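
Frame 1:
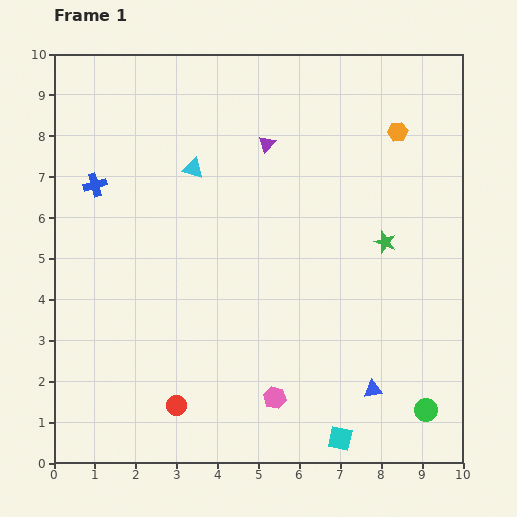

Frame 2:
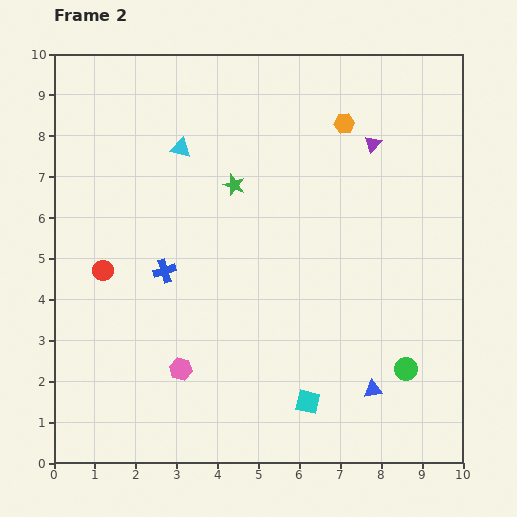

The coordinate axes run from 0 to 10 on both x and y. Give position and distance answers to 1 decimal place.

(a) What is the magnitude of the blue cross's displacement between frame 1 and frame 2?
2.7

The blue cross moved from (1.0, 6.8) to (2.7, 4.7), a distance of √(1.7² + 2.1²) ≈ 2.7.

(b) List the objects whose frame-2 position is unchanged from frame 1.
the blue triangle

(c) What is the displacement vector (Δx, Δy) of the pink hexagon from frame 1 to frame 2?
(-2.3, 0.7)

The pink hexagon was at (5.4, 1.6) in frame 1 and (3.1, 2.3) in frame 2.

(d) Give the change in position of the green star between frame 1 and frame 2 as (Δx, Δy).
(-3.7, 1.4)

The green star was at (8.1, 5.4) in frame 1 and (4.4, 6.8) in frame 2.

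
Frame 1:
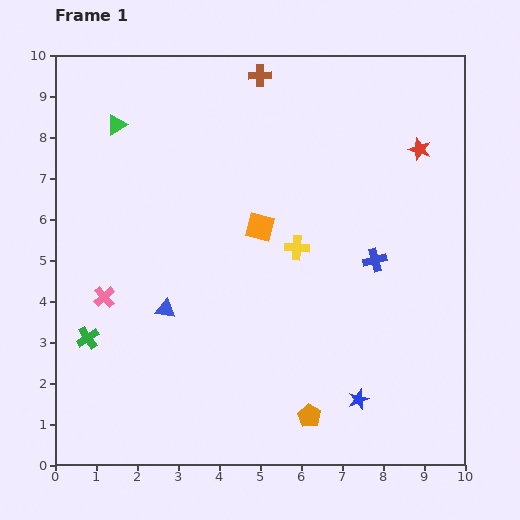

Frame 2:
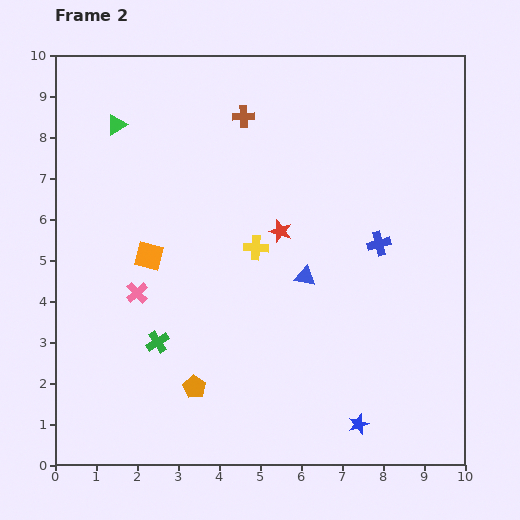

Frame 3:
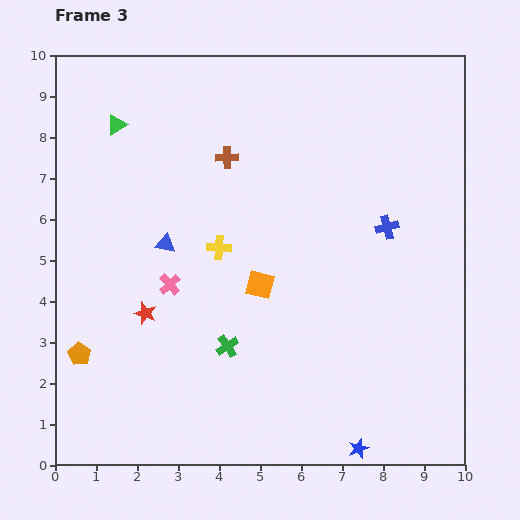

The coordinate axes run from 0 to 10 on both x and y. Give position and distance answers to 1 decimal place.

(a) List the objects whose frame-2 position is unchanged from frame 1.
the green triangle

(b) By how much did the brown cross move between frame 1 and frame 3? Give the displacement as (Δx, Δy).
(-0.8, -2.0)

The brown cross was at (5.0, 9.5) in frame 1 and (4.2, 7.5) in frame 3.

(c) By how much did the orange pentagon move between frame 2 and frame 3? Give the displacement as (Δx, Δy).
(-2.8, 0.8)

The orange pentagon was at (3.4, 1.9) in frame 2 and (0.6, 2.7) in frame 3.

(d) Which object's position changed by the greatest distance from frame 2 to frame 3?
the red star

(moved 3.9; next 3.5)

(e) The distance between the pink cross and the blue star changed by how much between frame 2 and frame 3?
-0.2

Distance in frame 2: 6.3. Distance in frame 3: 6.1.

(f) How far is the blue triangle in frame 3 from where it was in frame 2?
3.5

The blue triangle moved from (6.1, 4.6) to (2.7, 5.4), a distance of √(3.4² + 0.8²) ≈ 3.5.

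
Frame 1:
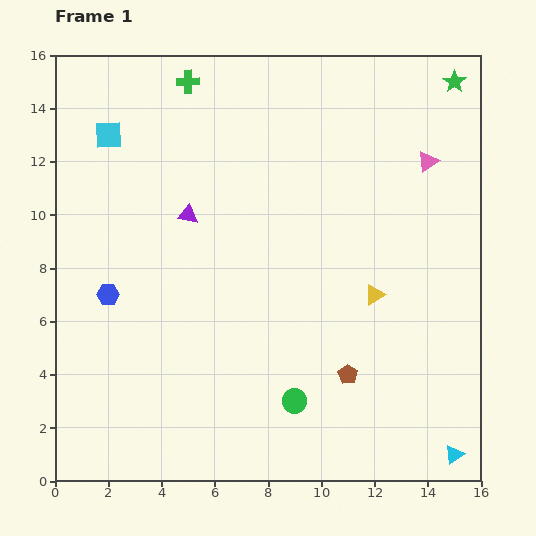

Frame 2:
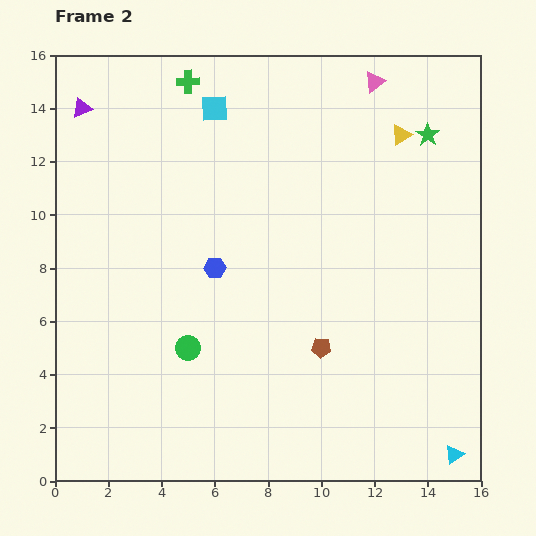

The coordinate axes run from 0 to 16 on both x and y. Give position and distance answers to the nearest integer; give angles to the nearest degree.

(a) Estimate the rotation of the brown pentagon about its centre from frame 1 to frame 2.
28° counter-clockwise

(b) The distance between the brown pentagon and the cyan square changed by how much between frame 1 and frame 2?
-3

Distance in frame 1: 13. Distance in frame 2: 10.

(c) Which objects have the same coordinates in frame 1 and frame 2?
the cyan triangle, the green cross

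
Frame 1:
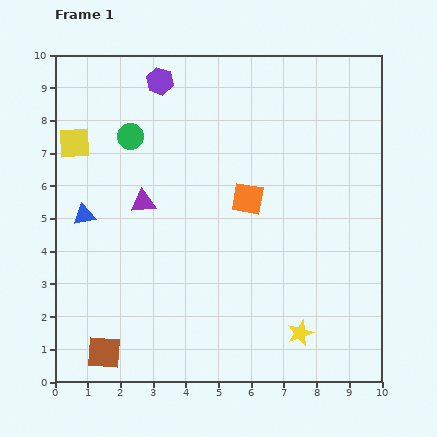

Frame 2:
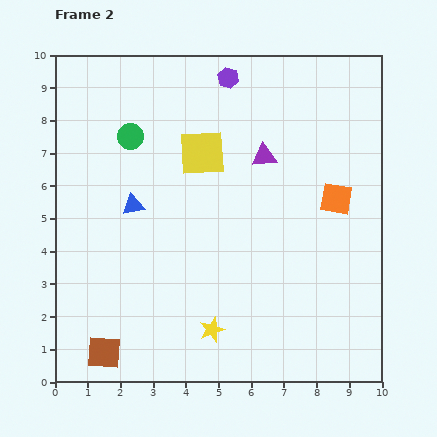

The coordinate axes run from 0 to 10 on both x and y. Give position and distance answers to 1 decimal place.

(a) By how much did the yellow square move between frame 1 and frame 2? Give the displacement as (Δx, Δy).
(3.9, -0.3)

The yellow square was at (0.6, 7.3) in frame 1 and (4.5, 7.0) in frame 2.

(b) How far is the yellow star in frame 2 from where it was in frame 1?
2.7

The yellow star moved from (7.5, 1.5) to (4.8, 1.6), a distance of √(2.7² + 0.1²) ≈ 2.7.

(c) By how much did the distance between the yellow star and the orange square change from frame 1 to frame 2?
+1.1

Distance in frame 1: 4.4. Distance in frame 2: 5.5.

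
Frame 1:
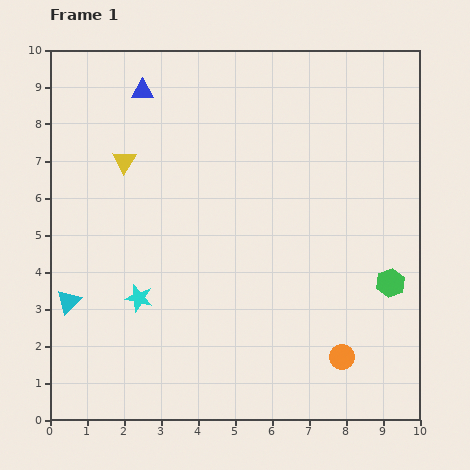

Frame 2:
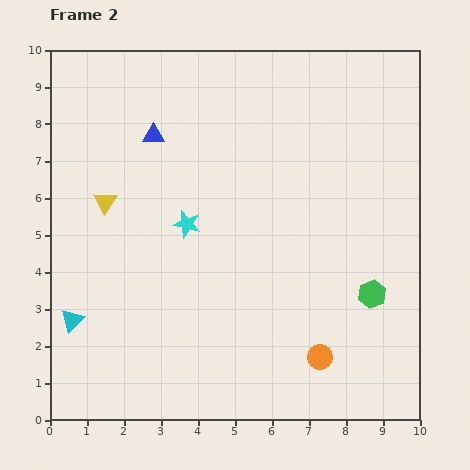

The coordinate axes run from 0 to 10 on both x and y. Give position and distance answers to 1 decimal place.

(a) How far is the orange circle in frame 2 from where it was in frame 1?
0.6

The orange circle moved from (7.9, 1.7) to (7.3, 1.7), a distance of √(0.6² + 0.0²) ≈ 0.6.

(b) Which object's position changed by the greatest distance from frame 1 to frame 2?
the cyan star

(moved 2.4; next 1.2)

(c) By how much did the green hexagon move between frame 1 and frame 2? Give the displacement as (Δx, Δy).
(-0.5, -0.3)

The green hexagon was at (9.2, 3.7) in frame 1 and (8.7, 3.4) in frame 2.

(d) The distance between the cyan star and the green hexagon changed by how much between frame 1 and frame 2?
-1.5

Distance in frame 1: 6.8. Distance in frame 2: 5.3.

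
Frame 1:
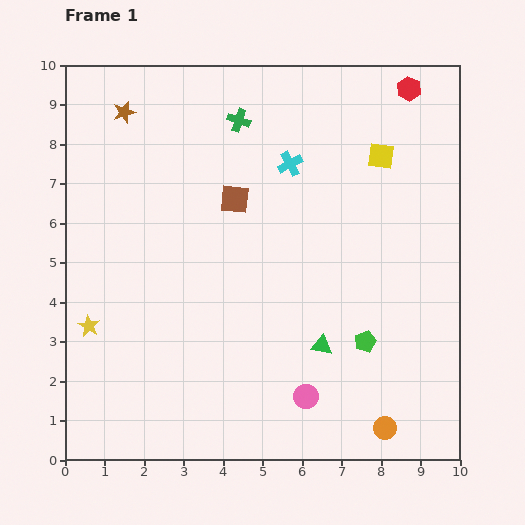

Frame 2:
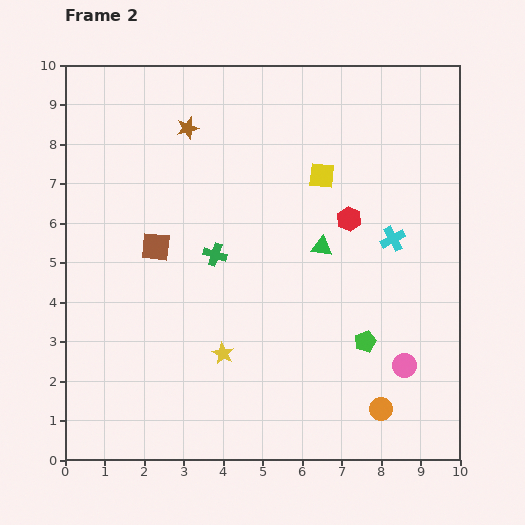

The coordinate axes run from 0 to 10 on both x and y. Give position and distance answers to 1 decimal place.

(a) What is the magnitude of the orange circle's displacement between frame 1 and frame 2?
0.5

The orange circle moved from (8.1, 0.8) to (8.0, 1.3), a distance of √(0.1² + 0.5²) ≈ 0.5.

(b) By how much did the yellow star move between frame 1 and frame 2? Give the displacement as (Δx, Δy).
(3.4, -0.7)

The yellow star was at (0.6, 3.4) in frame 1 and (4.0, 2.7) in frame 2.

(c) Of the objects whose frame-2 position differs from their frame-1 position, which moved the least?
the orange circle

(moved 0.5)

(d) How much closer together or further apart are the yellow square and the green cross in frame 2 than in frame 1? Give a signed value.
-0.3

Distance in frame 1: 3.7. Distance in frame 2: 3.4.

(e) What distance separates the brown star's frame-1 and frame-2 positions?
1.6

The brown star moved from (1.5, 8.8) to (3.1, 8.4), a distance of √(1.6² + 0.4²) ≈ 1.6.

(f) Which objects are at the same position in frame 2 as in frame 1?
the green pentagon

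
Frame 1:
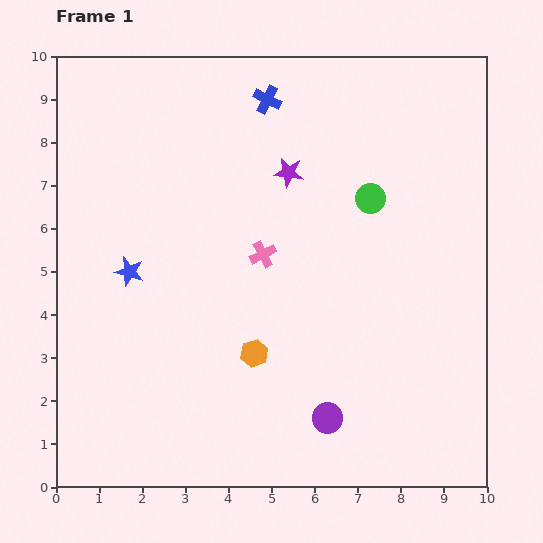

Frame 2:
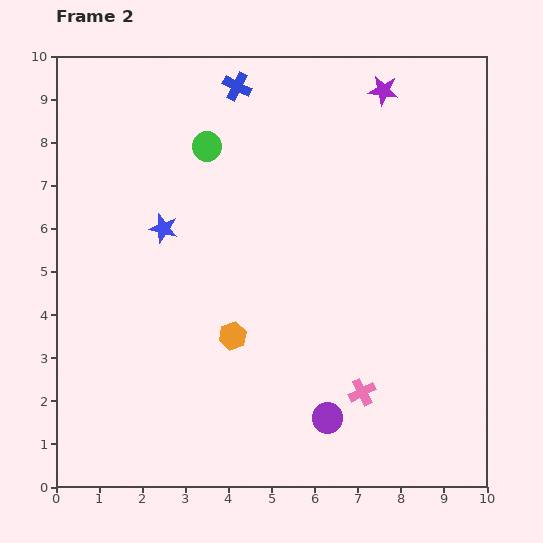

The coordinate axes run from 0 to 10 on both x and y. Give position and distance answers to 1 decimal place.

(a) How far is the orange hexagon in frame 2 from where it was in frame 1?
0.6

The orange hexagon moved from (4.6, 3.1) to (4.1, 3.5), a distance of √(0.5² + 0.4²) ≈ 0.6.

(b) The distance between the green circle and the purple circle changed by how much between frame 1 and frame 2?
+1.7

Distance in frame 1: 5.2. Distance in frame 2: 6.9.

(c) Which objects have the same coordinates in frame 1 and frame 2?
the purple circle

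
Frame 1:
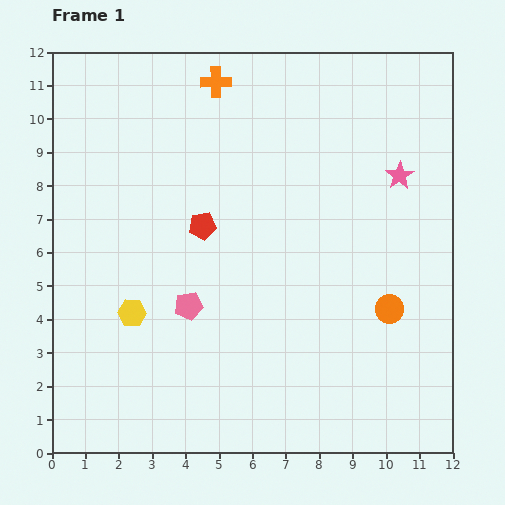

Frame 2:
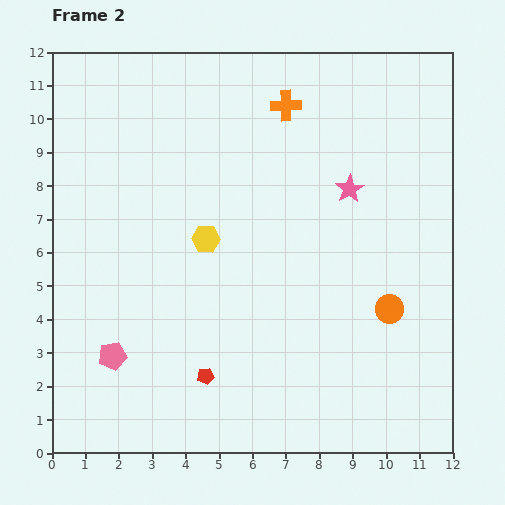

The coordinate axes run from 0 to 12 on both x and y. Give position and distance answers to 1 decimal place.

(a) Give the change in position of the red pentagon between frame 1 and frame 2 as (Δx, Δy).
(0.1, -4.5)

The red pentagon was at (4.5, 6.8) in frame 1 and (4.6, 2.3) in frame 2.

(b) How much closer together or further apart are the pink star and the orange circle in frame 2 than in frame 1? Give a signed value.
-0.2

Distance in frame 1: 4.0. Distance in frame 2: 3.8.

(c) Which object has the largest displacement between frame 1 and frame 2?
the red pentagon

(moved 4.5; next 3.1)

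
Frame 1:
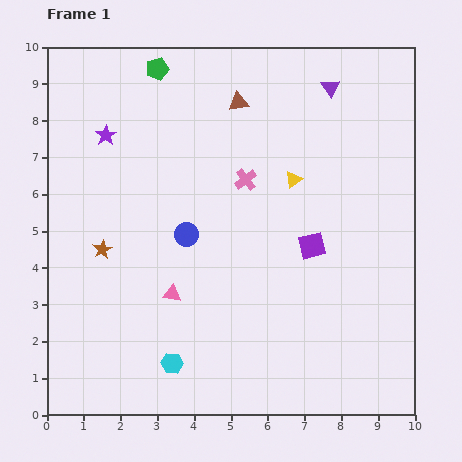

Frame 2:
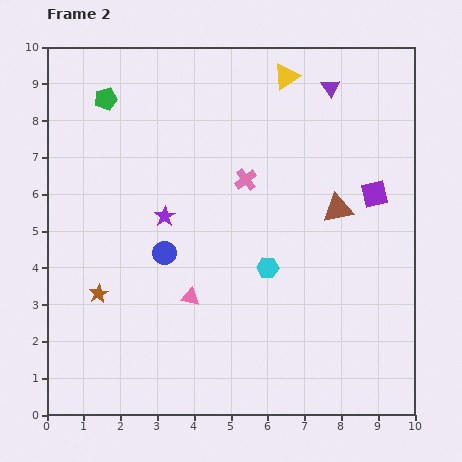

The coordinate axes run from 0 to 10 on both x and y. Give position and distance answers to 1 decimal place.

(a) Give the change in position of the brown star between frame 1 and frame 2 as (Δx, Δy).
(-0.1, -1.2)

The brown star was at (1.5, 4.5) in frame 1 and (1.4, 3.3) in frame 2.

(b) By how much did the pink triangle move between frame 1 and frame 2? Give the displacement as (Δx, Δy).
(0.5, -0.1)

The pink triangle was at (3.4, 3.3) in frame 1 and (3.9, 3.2) in frame 2.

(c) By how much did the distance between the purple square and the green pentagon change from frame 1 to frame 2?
+1.3

Distance in frame 1: 6.4. Distance in frame 2: 7.7.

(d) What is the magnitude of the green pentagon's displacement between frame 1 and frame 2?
1.6

The green pentagon moved from (3.0, 9.4) to (1.6, 8.6), a distance of √(1.4² + 0.8²) ≈ 1.6.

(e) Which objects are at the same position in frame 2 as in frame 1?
the purple triangle, the pink cross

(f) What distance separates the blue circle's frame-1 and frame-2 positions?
0.8

The blue circle moved from (3.8, 4.9) to (3.2, 4.4), a distance of √(0.6² + 0.5²) ≈ 0.8.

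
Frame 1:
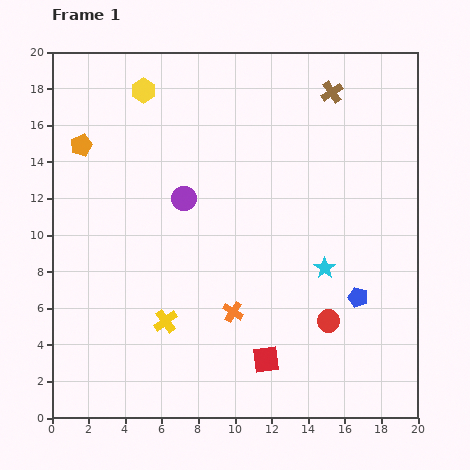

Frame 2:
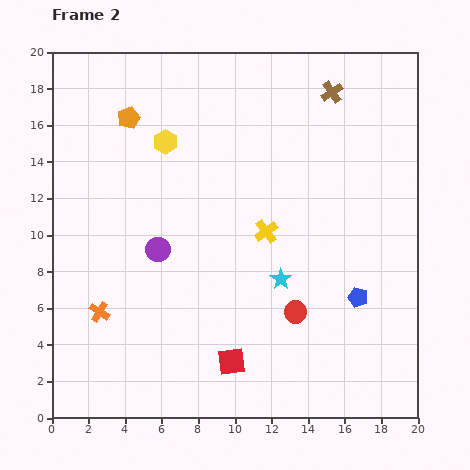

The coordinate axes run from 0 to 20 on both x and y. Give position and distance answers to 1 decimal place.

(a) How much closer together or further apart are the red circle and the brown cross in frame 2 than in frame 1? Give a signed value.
-0.3

Distance in frame 1: 12.5. Distance in frame 2: 12.2.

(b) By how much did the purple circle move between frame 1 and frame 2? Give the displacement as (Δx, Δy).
(-1.4, -2.8)

The purple circle was at (7.2, 12.0) in frame 1 and (5.8, 9.2) in frame 2.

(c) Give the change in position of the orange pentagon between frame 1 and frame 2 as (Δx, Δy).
(2.6, 1.5)

The orange pentagon was at (1.6, 14.9) in frame 1 and (4.2, 16.4) in frame 2.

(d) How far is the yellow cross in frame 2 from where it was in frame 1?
7.4

The yellow cross moved from (6.2, 5.3) to (11.7, 10.2), a distance of √(5.5² + 4.9²) ≈ 7.4.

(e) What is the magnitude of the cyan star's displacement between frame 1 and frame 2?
2.5

The cyan star moved from (14.9, 8.2) to (12.5, 7.6), a distance of √(2.4² + 0.6²) ≈ 2.5.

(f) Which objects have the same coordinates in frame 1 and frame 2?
the brown cross, the blue pentagon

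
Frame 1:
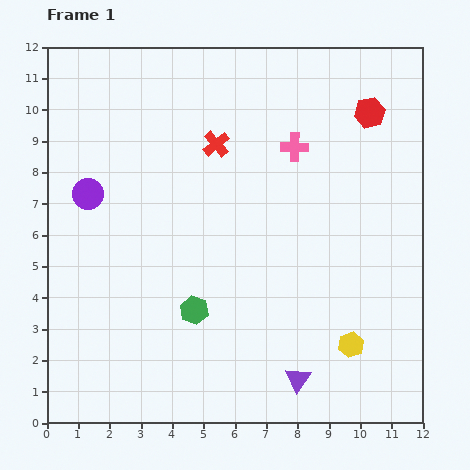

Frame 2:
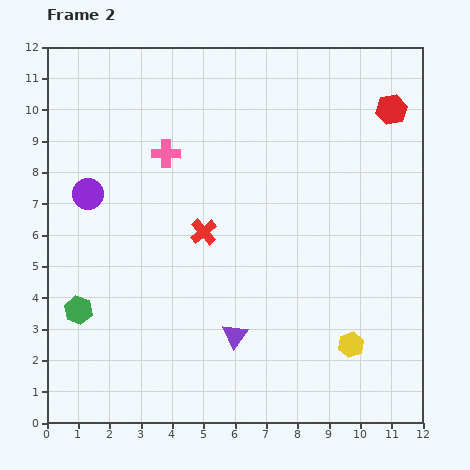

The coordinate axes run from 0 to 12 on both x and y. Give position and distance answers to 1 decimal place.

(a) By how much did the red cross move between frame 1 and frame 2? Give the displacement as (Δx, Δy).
(-0.4, -2.8)

The red cross was at (5.4, 8.9) in frame 1 and (5.0, 6.1) in frame 2.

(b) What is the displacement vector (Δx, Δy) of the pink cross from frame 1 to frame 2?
(-4.1, -0.2)

The pink cross was at (7.9, 8.8) in frame 1 and (3.8, 8.6) in frame 2.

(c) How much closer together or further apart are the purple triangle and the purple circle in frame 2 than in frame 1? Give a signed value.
-2.4

Distance in frame 1: 8.9. Distance in frame 2: 6.5.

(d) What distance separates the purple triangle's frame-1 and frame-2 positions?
2.4

The purple triangle moved from (8.0, 1.4) to (6.0, 2.8), a distance of √(2.0² + 1.4²) ≈ 2.4.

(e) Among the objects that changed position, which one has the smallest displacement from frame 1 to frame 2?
the red hexagon

(moved 0.7)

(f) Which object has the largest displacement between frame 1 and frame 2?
the pink cross

(moved 4.1; next 3.7)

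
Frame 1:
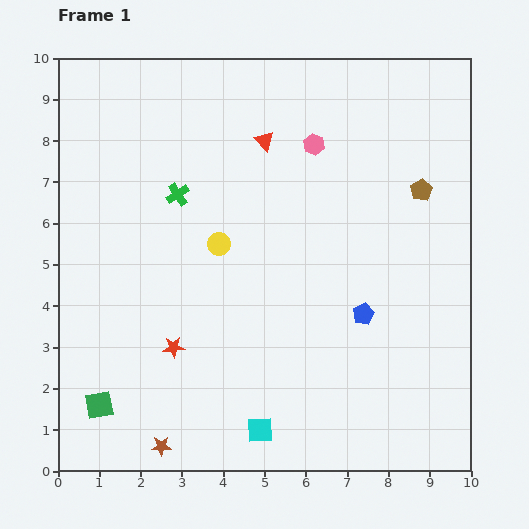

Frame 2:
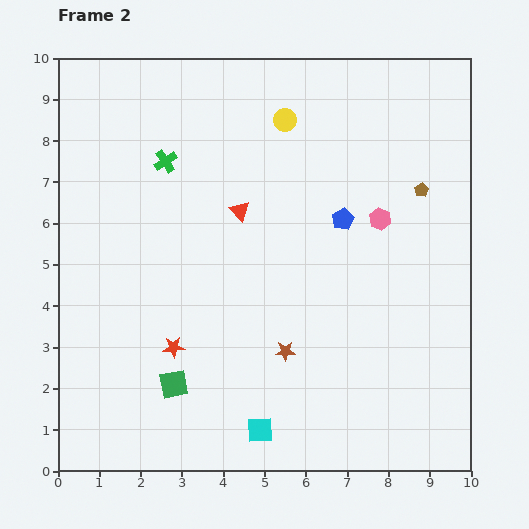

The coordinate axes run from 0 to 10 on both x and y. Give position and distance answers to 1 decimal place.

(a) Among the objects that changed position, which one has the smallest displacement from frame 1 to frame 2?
the green cross

(moved 0.9)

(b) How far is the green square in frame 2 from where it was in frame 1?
1.9

The green square moved from (1.0, 1.6) to (2.8, 2.1), a distance of √(1.8² + 0.5²) ≈ 1.9.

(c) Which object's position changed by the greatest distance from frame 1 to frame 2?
the brown star

(moved 3.8; next 3.4)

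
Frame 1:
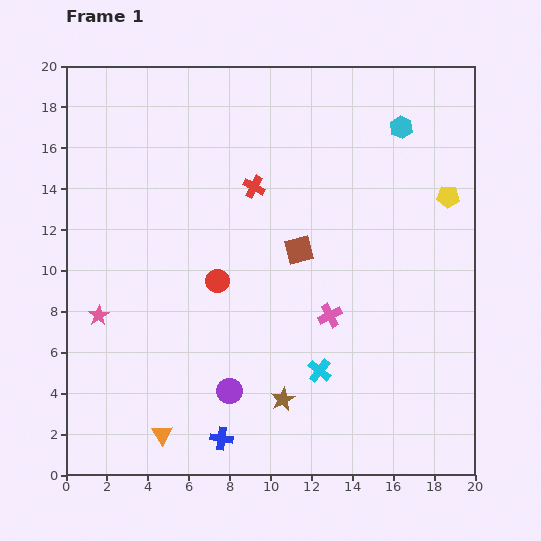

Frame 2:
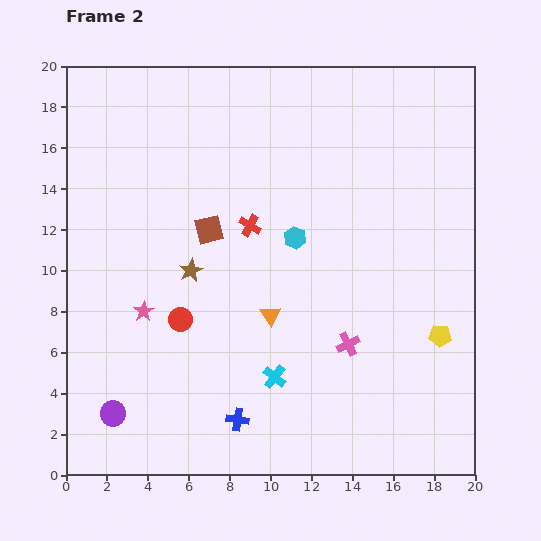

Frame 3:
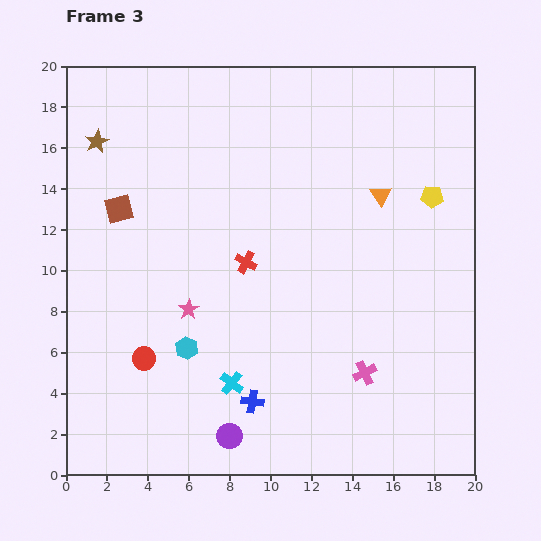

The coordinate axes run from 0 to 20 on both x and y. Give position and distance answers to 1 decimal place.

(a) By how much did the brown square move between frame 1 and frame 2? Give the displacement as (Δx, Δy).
(-4.4, 1.0)

The brown square was at (11.4, 11.0) in frame 1 and (7.0, 12.0) in frame 2.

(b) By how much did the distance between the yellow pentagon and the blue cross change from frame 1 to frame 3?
-2.9

Distance in frame 1: 16.2. Distance in frame 3: 13.3.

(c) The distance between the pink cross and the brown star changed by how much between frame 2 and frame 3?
+8.8

Distance in frame 2: 8.5. Distance in frame 3: 17.3.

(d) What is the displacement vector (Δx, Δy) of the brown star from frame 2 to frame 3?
(-4.6, 6.3)

The brown star was at (6.1, 10.0) in frame 2 and (1.5, 16.3) in frame 3.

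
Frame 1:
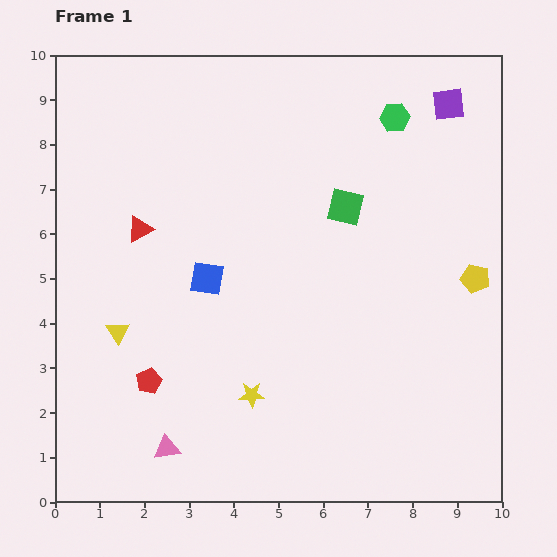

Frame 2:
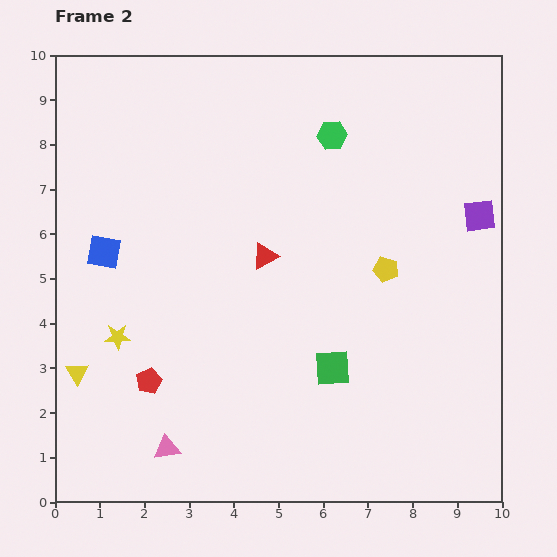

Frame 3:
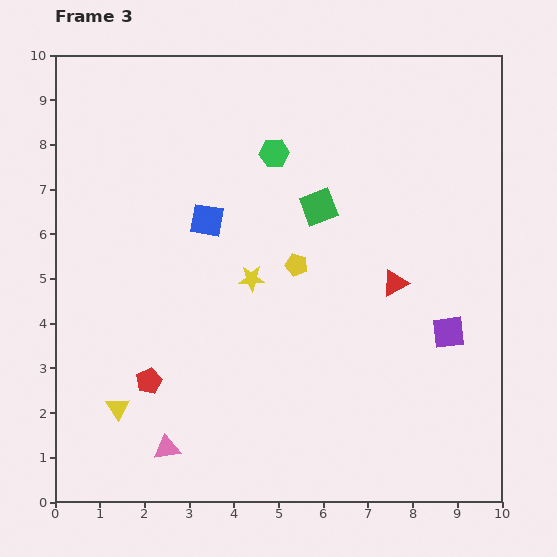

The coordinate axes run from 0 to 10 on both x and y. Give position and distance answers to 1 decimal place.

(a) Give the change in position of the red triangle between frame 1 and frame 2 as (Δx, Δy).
(2.8, -0.6)

The red triangle was at (1.9, 6.1) in frame 1 and (4.7, 5.5) in frame 2.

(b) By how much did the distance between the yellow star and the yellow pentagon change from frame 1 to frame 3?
-4.6

Distance in frame 1: 5.6. Distance in frame 3: 1.0.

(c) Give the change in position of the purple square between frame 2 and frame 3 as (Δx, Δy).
(-0.7, -2.6)

The purple square was at (9.5, 6.4) in frame 2 and (8.8, 3.8) in frame 3.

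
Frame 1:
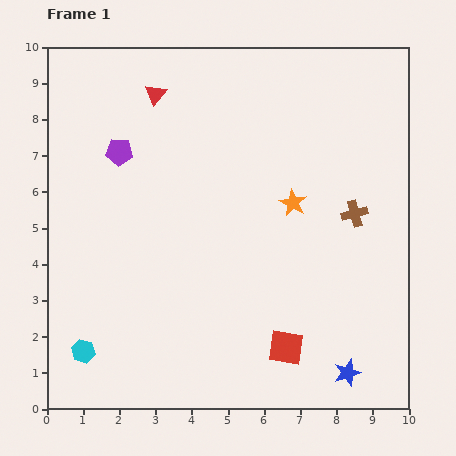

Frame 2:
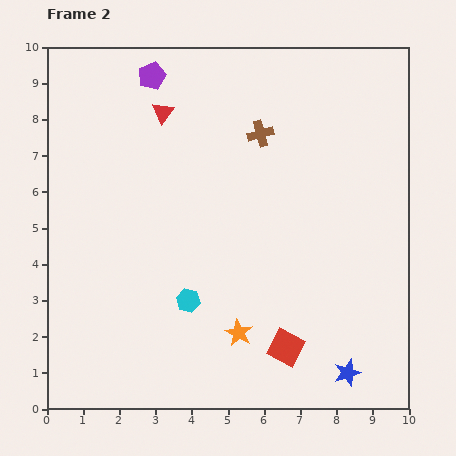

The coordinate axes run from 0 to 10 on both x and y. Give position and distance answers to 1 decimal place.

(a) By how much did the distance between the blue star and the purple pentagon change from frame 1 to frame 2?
+1.0

Distance in frame 1: 8.8. Distance in frame 2: 9.8.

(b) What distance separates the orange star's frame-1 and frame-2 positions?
3.9

The orange star moved from (6.8, 5.7) to (5.3, 2.1), a distance of √(1.5² + 3.6²) ≈ 3.9.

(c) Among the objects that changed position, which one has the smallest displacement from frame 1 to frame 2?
the red triangle

(moved 0.5)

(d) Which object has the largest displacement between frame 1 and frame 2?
the orange star

(moved 3.9; next 3.4)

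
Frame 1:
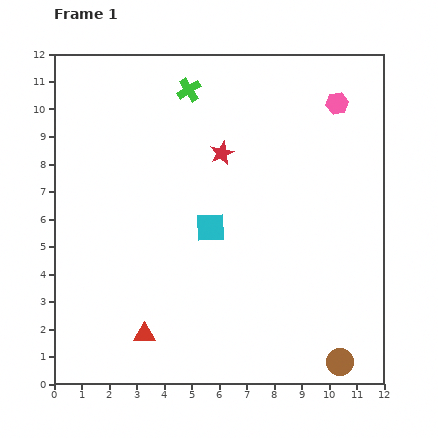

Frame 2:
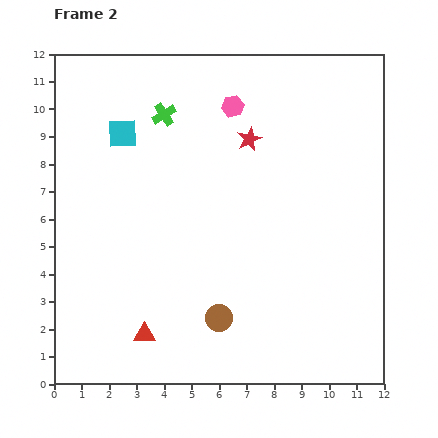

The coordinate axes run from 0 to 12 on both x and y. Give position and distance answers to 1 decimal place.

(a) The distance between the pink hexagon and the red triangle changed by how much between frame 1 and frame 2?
-2.0

Distance in frame 1: 10.9. Distance in frame 2: 8.9.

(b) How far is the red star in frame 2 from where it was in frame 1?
1.1

The red star moved from (6.1, 8.4) to (7.1, 8.9), a distance of √(1.0² + 0.5²) ≈ 1.1.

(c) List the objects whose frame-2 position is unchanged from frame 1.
the red triangle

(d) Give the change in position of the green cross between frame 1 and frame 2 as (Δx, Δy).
(-0.9, -0.9)

The green cross was at (4.9, 10.7) in frame 1 and (4.0, 9.8) in frame 2.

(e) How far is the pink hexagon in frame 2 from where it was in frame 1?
3.8

The pink hexagon moved from (10.3, 10.2) to (6.5, 10.1), a distance of √(3.8² + 0.1²) ≈ 3.8.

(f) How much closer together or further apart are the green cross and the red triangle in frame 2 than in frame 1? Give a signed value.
-1.0

Distance in frame 1: 9.0. Distance in frame 2: 8.0.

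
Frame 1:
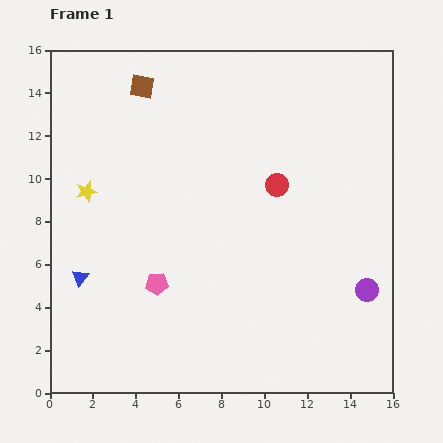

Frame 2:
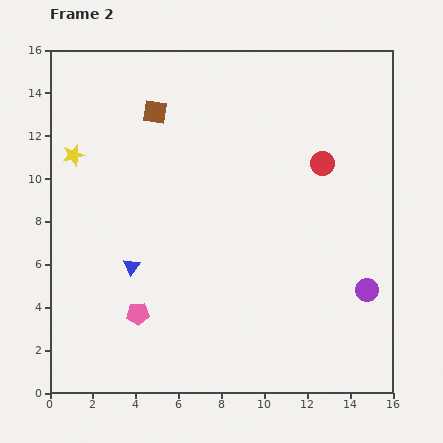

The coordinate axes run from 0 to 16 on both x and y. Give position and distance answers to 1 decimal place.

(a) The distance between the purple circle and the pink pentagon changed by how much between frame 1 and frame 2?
+1.0

Distance in frame 1: 9.8. Distance in frame 2: 10.8.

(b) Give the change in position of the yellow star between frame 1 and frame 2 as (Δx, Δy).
(-0.6, 1.7)

The yellow star was at (1.7, 9.4) in frame 1 and (1.1, 11.1) in frame 2.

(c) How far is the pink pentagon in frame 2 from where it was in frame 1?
1.7

The pink pentagon moved from (5.0, 5.1) to (4.1, 3.7), a distance of √(0.9² + 1.4²) ≈ 1.7.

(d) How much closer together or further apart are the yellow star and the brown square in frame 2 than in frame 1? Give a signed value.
-1.2

Distance in frame 1: 5.5. Distance in frame 2: 4.3.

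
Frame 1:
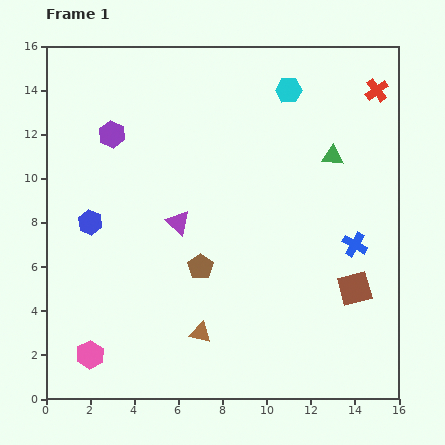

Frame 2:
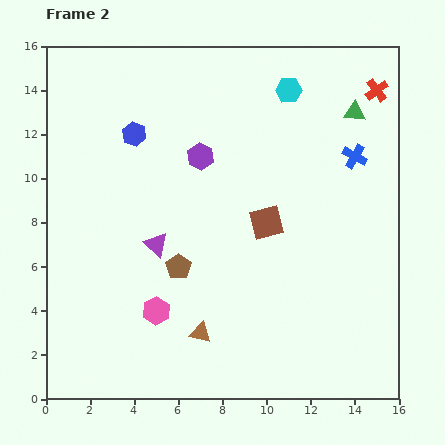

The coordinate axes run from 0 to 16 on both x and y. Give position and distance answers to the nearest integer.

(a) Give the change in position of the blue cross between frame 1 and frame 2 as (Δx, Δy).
(0, 4)

The blue cross was at (14, 7) in frame 1 and (14, 11) in frame 2.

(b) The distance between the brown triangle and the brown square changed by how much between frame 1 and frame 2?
-1

Distance in frame 1: 7. Distance in frame 2: 6.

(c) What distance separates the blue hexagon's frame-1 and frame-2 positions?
4

The blue hexagon moved from (2, 8) to (4, 12), a distance of √(2² + 4²) ≈ 4.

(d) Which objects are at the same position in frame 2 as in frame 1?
the red cross, the cyan hexagon, the brown triangle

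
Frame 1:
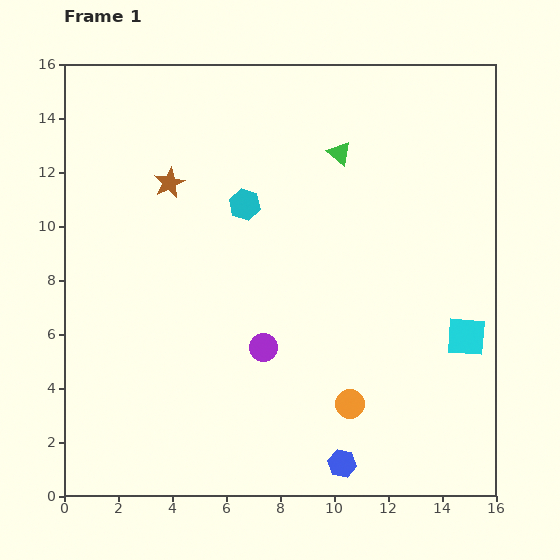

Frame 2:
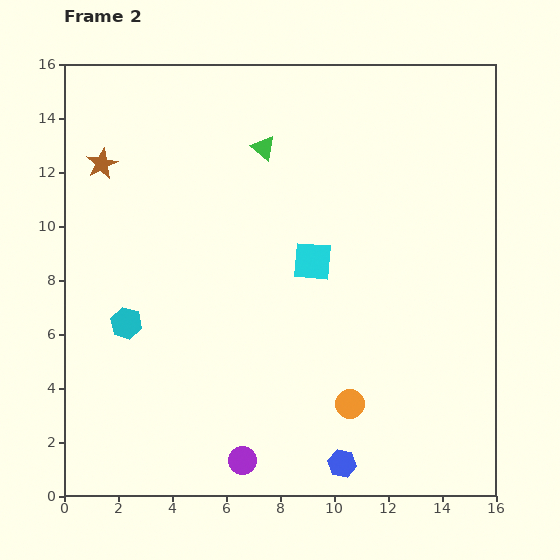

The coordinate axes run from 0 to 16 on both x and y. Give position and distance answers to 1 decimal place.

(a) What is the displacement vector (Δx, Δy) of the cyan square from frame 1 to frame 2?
(-5.7, 2.8)

The cyan square was at (14.9, 5.9) in frame 1 and (9.2, 8.7) in frame 2.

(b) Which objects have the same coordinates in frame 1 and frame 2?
the orange circle, the blue hexagon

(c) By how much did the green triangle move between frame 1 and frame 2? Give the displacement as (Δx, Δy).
(-2.8, 0.2)

The green triangle was at (10.2, 12.7) in frame 1 and (7.4, 12.9) in frame 2.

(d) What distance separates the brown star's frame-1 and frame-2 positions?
2.6

The brown star moved from (3.9, 11.6) to (1.4, 12.3), a distance of √(2.5² + 0.7²) ≈ 2.6.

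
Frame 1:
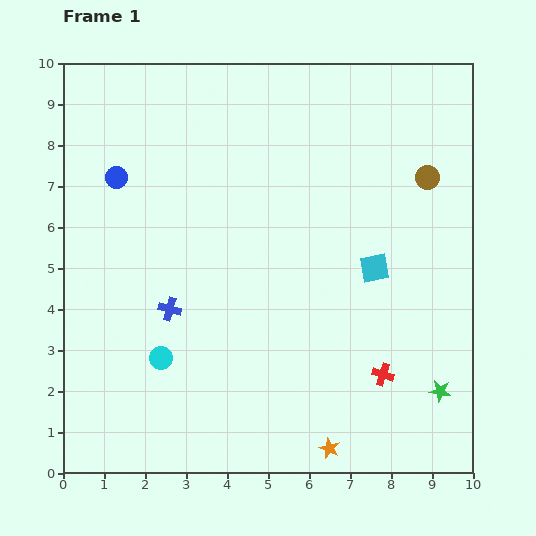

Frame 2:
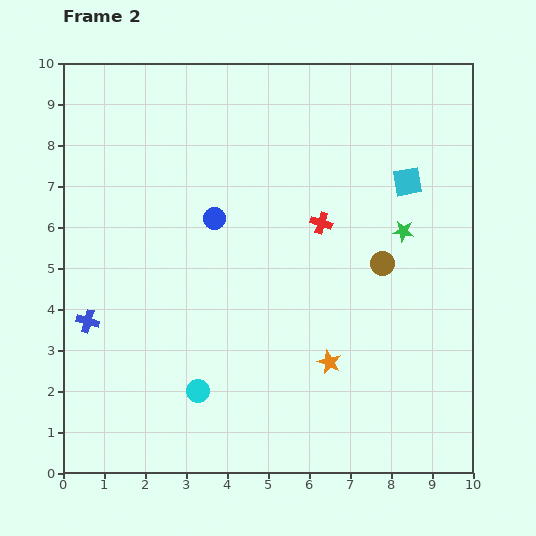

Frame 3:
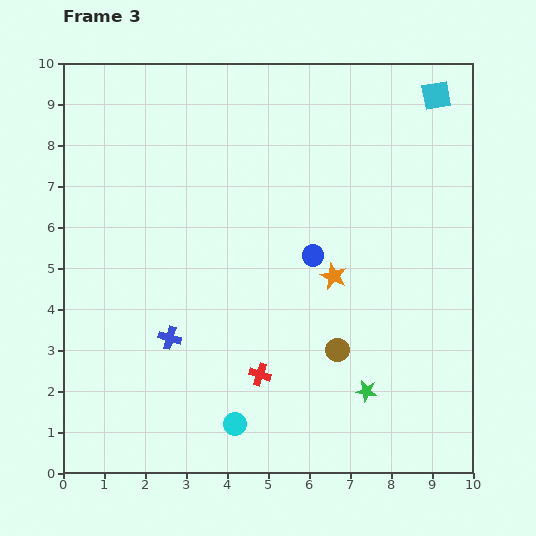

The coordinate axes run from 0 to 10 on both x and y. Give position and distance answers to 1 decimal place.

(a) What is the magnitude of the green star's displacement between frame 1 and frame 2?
4.0

The green star moved from (9.2, 2.0) to (8.3, 5.9), a distance of √(0.9² + 3.9²) ≈ 4.0.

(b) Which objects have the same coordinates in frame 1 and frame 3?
none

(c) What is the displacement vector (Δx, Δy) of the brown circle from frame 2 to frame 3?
(-1.1, -2.1)

The brown circle was at (7.8, 5.1) in frame 2 and (6.7, 3.0) in frame 3.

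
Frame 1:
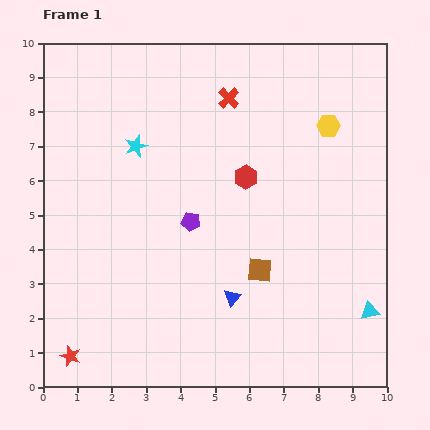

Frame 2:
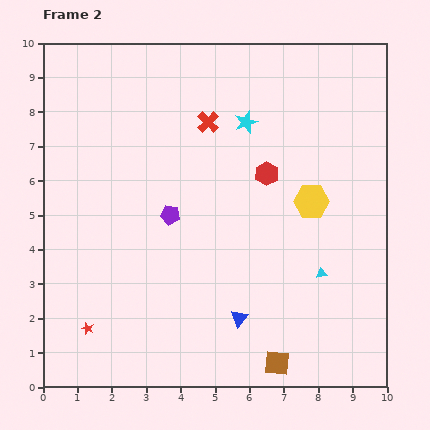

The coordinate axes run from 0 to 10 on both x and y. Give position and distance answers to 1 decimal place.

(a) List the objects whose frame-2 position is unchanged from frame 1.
none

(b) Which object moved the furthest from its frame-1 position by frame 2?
the cyan star

(moved 3.3; next 2.7)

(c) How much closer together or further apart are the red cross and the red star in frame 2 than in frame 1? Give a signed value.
-1.9

Distance in frame 1: 8.8. Distance in frame 2: 6.9.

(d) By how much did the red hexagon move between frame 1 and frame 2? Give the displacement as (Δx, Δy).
(0.6, 0.1)

The red hexagon was at (5.9, 6.1) in frame 1 and (6.5, 6.2) in frame 2.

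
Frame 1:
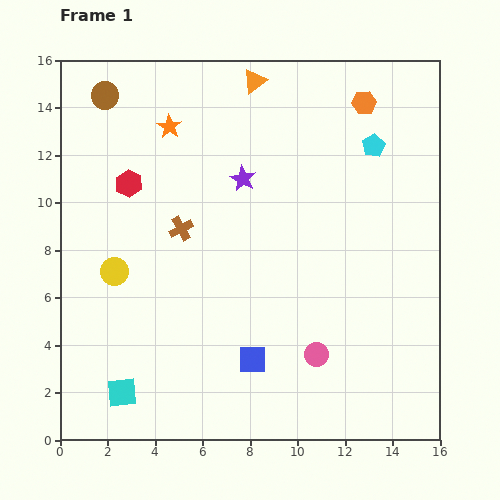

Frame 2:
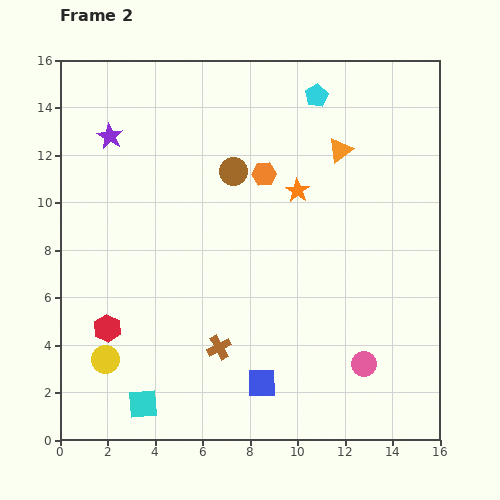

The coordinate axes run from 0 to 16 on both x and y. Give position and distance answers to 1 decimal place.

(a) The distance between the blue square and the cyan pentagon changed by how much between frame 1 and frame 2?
+2.0

Distance in frame 1: 10.3. Distance in frame 2: 12.3.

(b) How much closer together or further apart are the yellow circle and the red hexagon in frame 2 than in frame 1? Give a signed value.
-2.4

Distance in frame 1: 3.7. Distance in frame 2: 1.3.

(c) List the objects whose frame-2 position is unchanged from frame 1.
none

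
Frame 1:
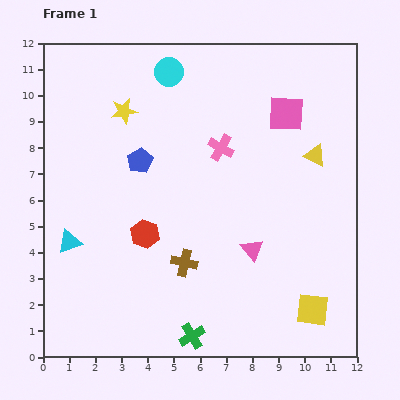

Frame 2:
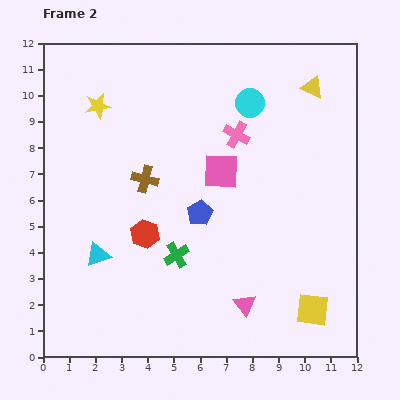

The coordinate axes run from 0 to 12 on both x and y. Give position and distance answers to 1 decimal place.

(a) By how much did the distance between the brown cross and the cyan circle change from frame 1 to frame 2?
-2.4

Distance in frame 1: 7.3. Distance in frame 2: 4.9.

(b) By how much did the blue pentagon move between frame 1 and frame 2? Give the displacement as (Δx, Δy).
(2.3, -2.0)

The blue pentagon was at (3.7, 7.5) in frame 1 and (6.0, 5.5) in frame 2.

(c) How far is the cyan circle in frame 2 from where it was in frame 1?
3.3

The cyan circle moved from (4.8, 10.9) to (7.9, 9.7), a distance of √(3.1² + 1.2²) ≈ 3.3.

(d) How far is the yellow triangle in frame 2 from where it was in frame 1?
2.6

The yellow triangle moved from (10.4, 7.7) to (10.3, 10.3), a distance of √(0.1² + 2.6²) ≈ 2.6.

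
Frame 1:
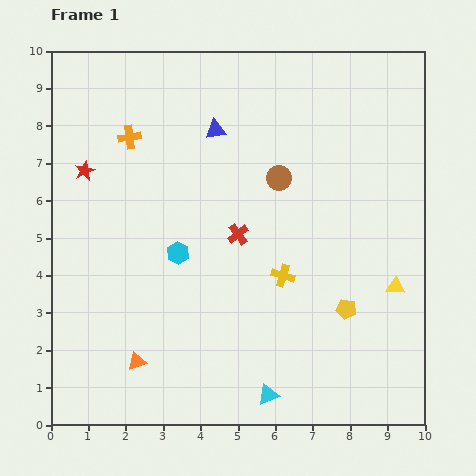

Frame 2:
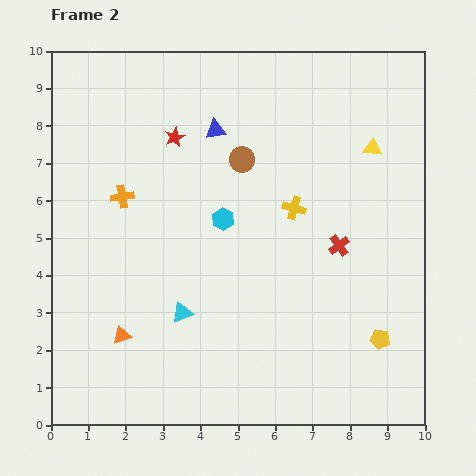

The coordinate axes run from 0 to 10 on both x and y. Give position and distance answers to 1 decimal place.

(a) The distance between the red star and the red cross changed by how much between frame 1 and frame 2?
+0.9

Distance in frame 1: 4.4. Distance in frame 2: 5.3.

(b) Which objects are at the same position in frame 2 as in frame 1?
the blue triangle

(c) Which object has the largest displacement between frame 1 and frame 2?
the yellow triangle

(moved 3.7; next 3.2)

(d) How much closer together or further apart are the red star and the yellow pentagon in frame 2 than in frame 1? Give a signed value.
-0.2

Distance in frame 1: 7.9. Distance in frame 2: 7.7.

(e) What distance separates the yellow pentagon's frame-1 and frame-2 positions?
1.2

The yellow pentagon moved from (7.9, 3.1) to (8.8, 2.3), a distance of √(0.9² + 0.8²) ≈ 1.2.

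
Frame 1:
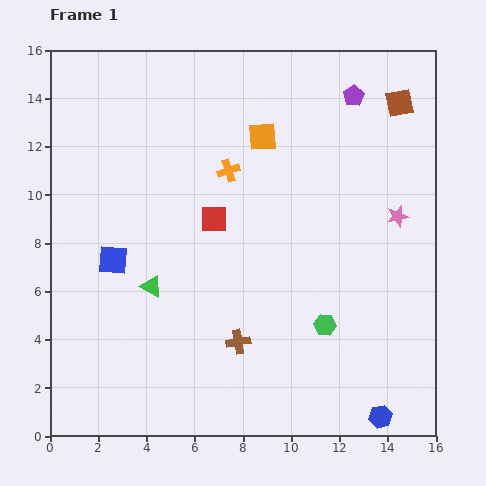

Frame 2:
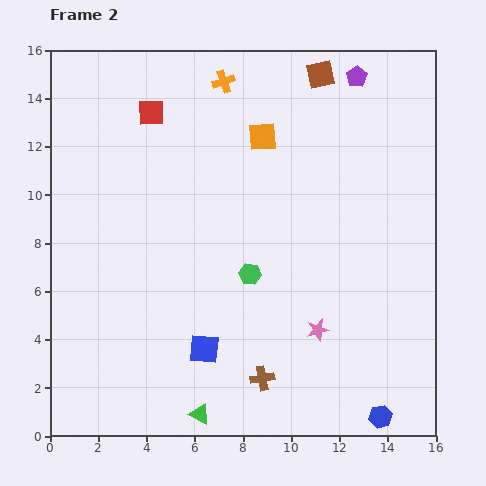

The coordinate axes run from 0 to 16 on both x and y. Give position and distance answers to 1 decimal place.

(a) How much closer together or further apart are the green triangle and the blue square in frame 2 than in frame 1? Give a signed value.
+0.8

Distance in frame 1: 1.9. Distance in frame 2: 2.7.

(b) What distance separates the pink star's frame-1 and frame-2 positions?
5.7

The pink star moved from (14.4, 9.1) to (11.1, 4.4), a distance of √(3.3² + 4.7²) ≈ 5.7.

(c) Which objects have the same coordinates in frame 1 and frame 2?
the orange square, the blue hexagon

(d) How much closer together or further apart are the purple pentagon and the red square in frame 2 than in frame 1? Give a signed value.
+0.9

Distance in frame 1: 7.7. Distance in frame 2: 8.6.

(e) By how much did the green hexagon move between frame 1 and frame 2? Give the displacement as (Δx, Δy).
(-3.1, 2.1)

The green hexagon was at (11.4, 4.6) in frame 1 and (8.3, 6.7) in frame 2.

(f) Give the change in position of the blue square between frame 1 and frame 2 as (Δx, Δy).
(3.8, -3.7)

The blue square was at (2.6, 7.3) in frame 1 and (6.4, 3.6) in frame 2.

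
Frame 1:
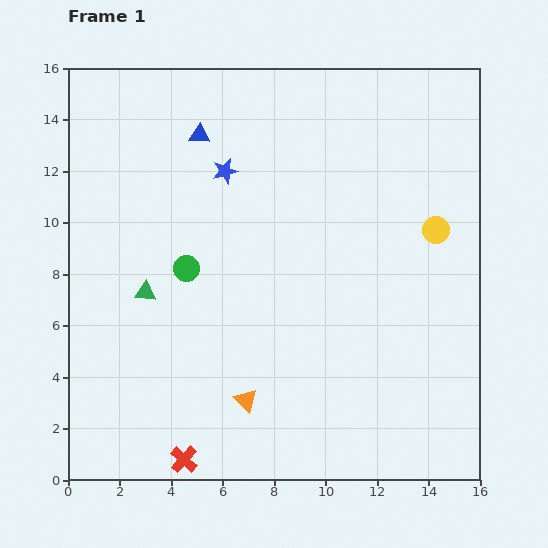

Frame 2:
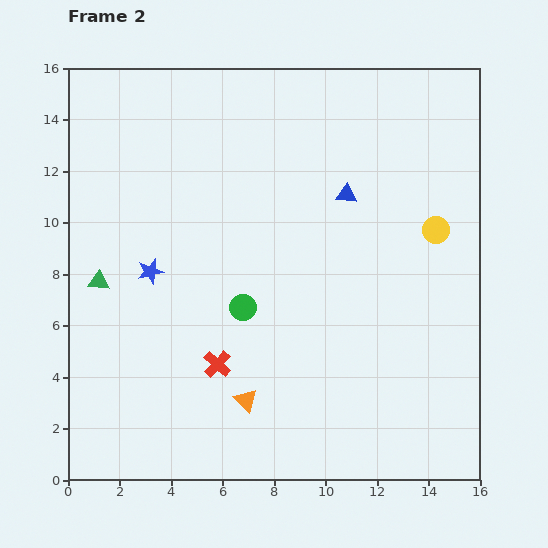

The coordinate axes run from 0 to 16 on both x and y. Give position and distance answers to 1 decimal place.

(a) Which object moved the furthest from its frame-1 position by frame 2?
the blue triangle

(moved 6.1; next 4.9)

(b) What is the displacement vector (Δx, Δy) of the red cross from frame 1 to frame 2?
(1.3, 3.7)

The red cross was at (4.5, 0.8) in frame 1 and (5.8, 4.5) in frame 2.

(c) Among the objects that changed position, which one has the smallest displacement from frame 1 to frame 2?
the green triangle

(moved 1.8)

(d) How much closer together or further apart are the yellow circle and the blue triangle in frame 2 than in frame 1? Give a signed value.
-6.1

Distance in frame 1: 9.9. Distance in frame 2: 3.8.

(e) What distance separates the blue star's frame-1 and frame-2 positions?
4.9

The blue star moved from (6.1, 12.0) to (3.2, 8.1), a distance of √(2.9² + 3.9²) ≈ 4.9.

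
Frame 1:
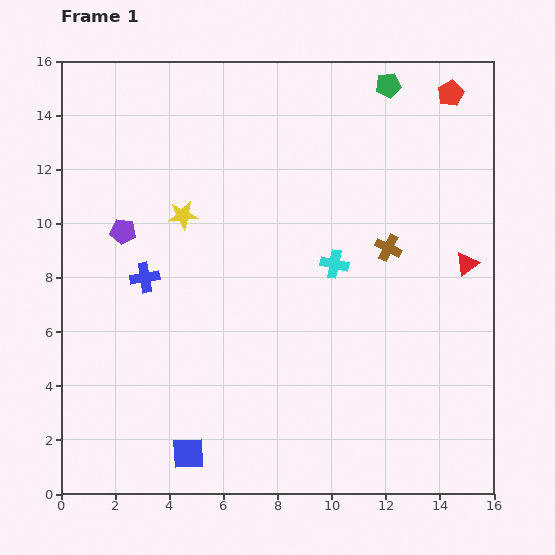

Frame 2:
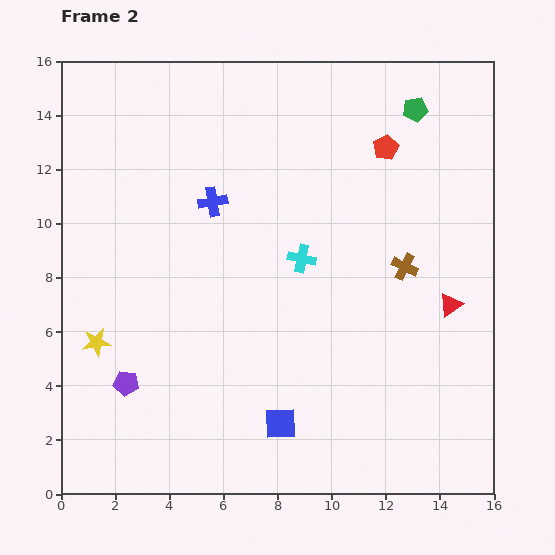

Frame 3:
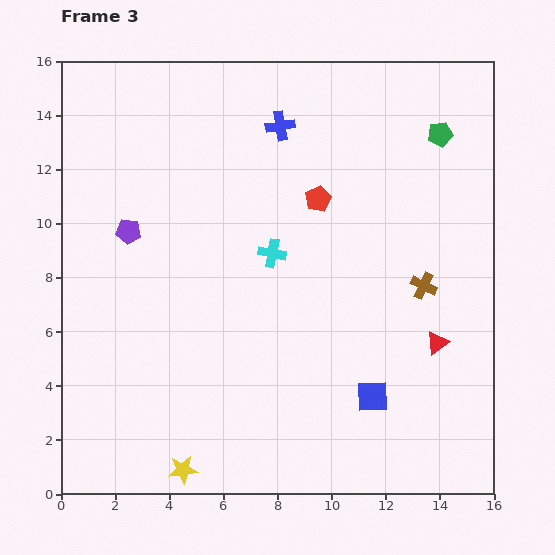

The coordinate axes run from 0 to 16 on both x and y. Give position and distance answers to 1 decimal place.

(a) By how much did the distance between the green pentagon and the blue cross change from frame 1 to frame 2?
-3.3

Distance in frame 1: 11.5. Distance in frame 2: 8.2.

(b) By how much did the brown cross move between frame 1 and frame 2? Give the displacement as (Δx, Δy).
(0.6, -0.7)

The brown cross was at (12.1, 9.1) in frame 1 and (12.7, 8.4) in frame 2.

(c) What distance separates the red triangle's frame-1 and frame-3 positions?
3.1

The red triangle moved from (15.0, 8.5) to (13.9, 5.6), a distance of √(1.1² + 2.9²) ≈ 3.1.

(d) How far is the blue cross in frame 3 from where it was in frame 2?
3.8

The blue cross moved from (5.6, 10.8) to (8.1, 13.6), a distance of √(2.5² + 2.8²) ≈ 3.8.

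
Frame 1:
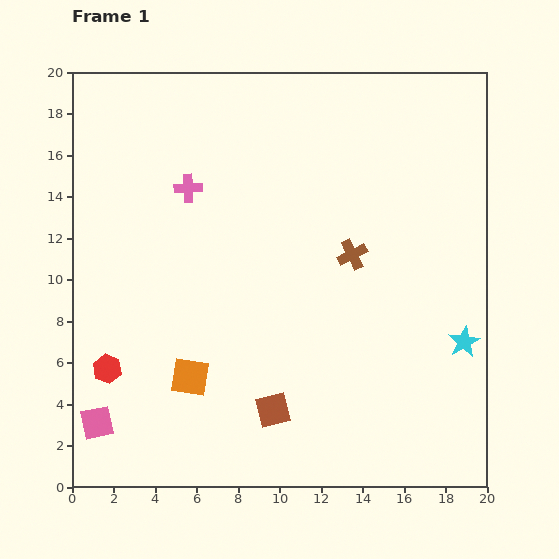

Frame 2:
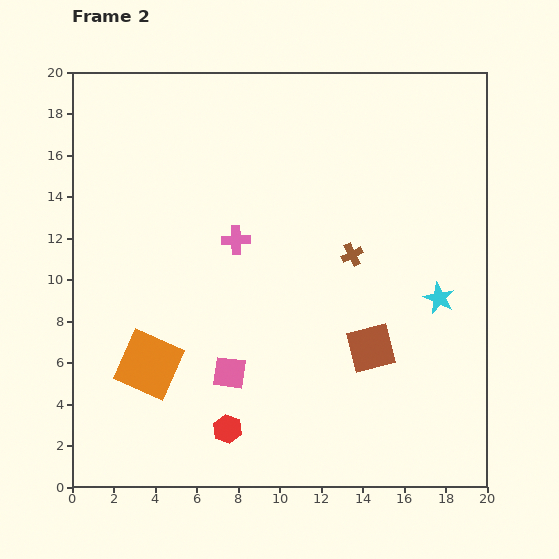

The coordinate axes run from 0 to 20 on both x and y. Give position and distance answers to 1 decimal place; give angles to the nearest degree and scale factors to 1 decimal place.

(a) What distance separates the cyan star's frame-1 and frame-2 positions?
2.4

The cyan star moved from (18.9, 7.0) to (17.7, 9.1), a distance of √(1.2² + 2.1²) ≈ 2.4.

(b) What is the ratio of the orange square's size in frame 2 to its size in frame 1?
1.7×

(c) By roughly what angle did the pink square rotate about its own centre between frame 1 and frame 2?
20° clockwise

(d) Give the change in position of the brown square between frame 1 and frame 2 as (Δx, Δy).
(4.7, 3.0)

The brown square was at (9.7, 3.7) in frame 1 and (14.4, 6.7) in frame 2.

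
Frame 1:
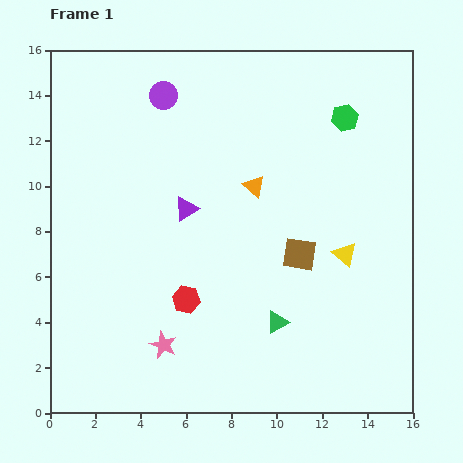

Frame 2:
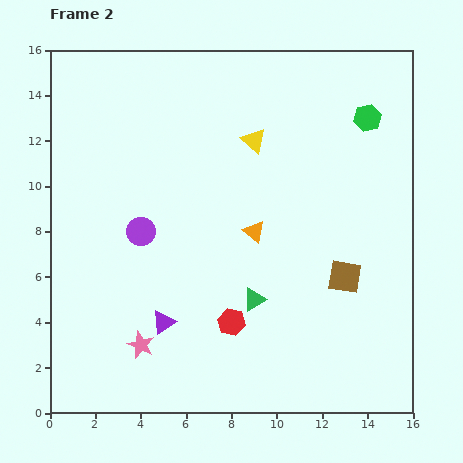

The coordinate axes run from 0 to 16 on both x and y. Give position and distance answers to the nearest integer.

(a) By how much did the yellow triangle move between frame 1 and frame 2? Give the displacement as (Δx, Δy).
(-4, 5)

The yellow triangle was at (13, 7) in frame 1 and (9, 12) in frame 2.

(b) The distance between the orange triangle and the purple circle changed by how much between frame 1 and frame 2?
-1

Distance in frame 1: 6. Distance in frame 2: 5.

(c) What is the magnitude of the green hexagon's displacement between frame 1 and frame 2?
1

The green hexagon moved from (13, 13) to (14, 13), a distance of √(1² + 0²) ≈ 1.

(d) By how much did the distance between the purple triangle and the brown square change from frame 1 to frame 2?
+3

Distance in frame 1: 5. Distance in frame 2: 8.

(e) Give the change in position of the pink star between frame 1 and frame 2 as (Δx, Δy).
(-1, 0)

The pink star was at (5, 3) in frame 1 and (4, 3) in frame 2.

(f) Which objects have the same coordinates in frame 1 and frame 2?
none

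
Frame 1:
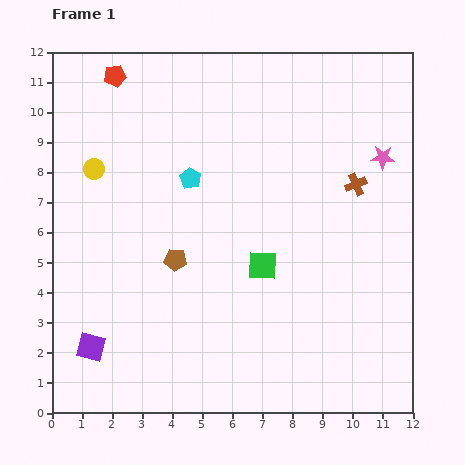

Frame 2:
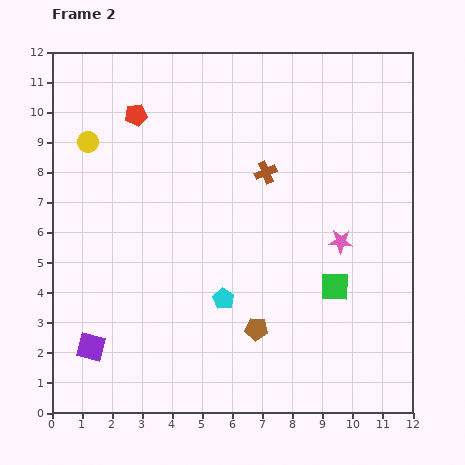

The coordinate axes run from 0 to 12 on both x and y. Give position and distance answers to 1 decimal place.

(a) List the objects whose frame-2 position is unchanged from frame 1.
the purple square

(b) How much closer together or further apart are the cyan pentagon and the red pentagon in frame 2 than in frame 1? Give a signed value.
+2.6

Distance in frame 1: 4.2. Distance in frame 2: 6.8.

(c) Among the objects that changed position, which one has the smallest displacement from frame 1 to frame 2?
the yellow circle

(moved 0.9)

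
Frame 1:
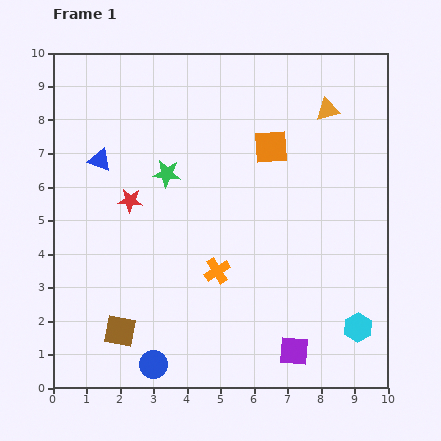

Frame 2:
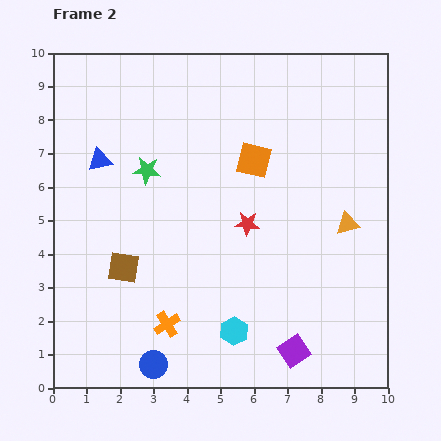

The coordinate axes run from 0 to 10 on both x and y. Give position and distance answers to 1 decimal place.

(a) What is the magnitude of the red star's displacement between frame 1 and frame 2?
3.6

The red star moved from (2.3, 5.6) to (5.8, 4.9), a distance of √(3.5² + 0.7²) ≈ 3.6.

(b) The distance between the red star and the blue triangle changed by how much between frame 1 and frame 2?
+3.3

Distance in frame 1: 1.5. Distance in frame 2: 4.8.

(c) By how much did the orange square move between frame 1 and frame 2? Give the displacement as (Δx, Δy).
(-0.5, -0.4)

The orange square was at (6.5, 7.2) in frame 1 and (6.0, 6.8) in frame 2.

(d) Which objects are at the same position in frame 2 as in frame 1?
the blue triangle, the purple square, the blue circle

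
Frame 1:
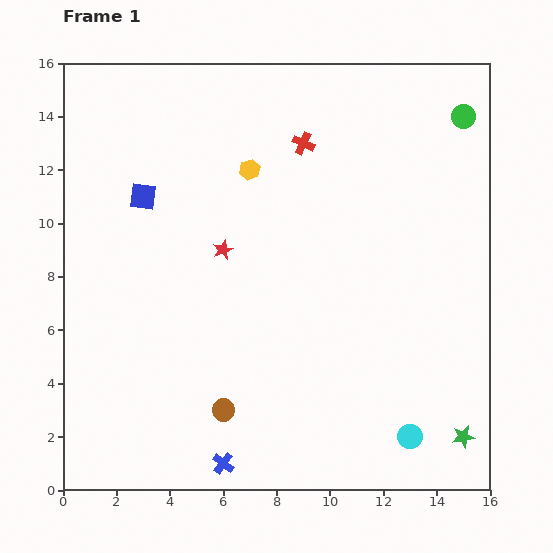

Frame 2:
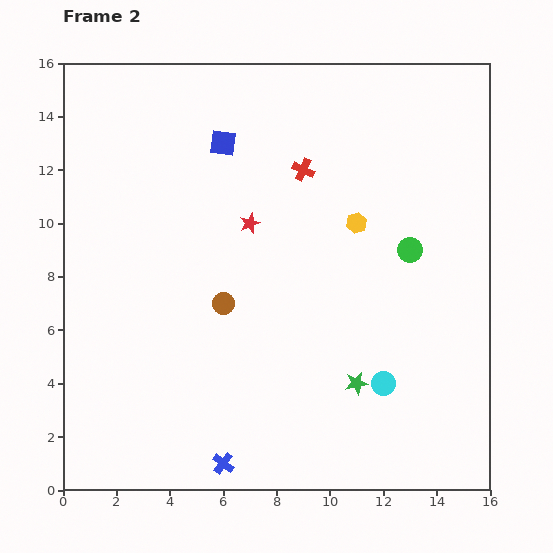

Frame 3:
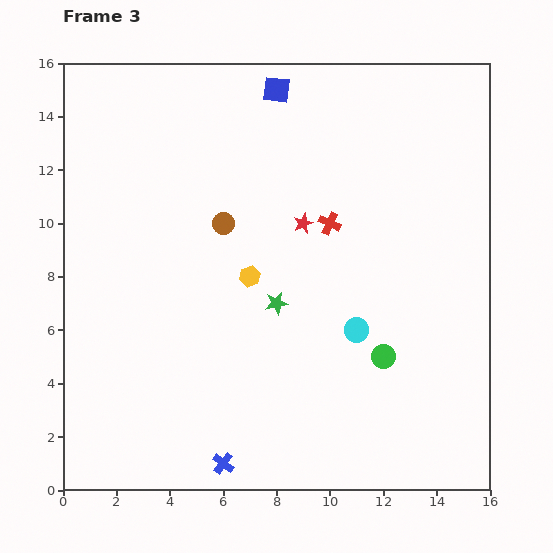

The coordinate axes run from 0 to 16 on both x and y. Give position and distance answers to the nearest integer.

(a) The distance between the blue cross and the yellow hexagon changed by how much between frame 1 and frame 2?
-1

Distance in frame 1: 11. Distance in frame 2: 10.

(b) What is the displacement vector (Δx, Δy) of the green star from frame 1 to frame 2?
(-4, 2)

The green star was at (15, 2) in frame 1 and (11, 4) in frame 2.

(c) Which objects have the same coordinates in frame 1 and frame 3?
the blue cross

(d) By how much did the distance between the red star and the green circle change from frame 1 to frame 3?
-4

Distance in frame 1: 10. Distance in frame 3: 6.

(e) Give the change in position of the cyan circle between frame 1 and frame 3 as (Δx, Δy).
(-2, 4)

The cyan circle was at (13, 2) in frame 1 and (11, 6) in frame 3.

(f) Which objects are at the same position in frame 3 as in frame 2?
the blue cross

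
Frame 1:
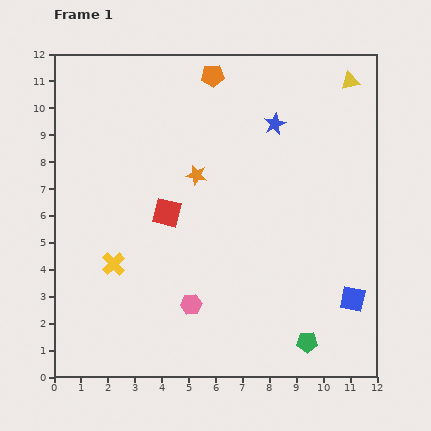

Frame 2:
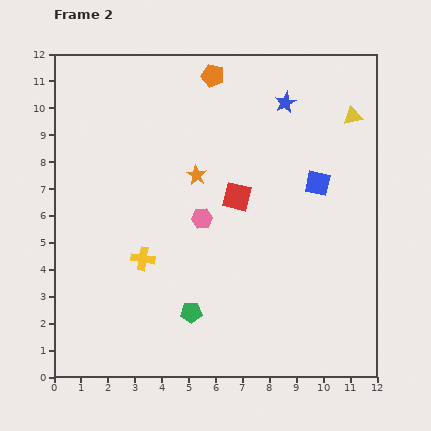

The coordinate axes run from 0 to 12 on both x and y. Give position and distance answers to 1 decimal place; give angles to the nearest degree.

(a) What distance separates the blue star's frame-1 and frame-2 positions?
0.9

The blue star moved from (8.2, 9.4) to (8.6, 10.2), a distance of √(0.4² + 0.8²) ≈ 0.9.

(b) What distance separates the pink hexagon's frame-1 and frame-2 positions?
3.2

The pink hexagon moved from (5.1, 2.7) to (5.5, 5.9), a distance of √(0.4² + 3.2²) ≈ 3.2.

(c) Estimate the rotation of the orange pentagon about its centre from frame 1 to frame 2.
20° clockwise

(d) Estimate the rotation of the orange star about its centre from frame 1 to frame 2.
18° clockwise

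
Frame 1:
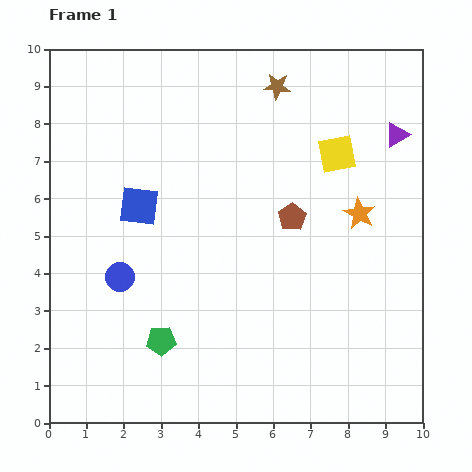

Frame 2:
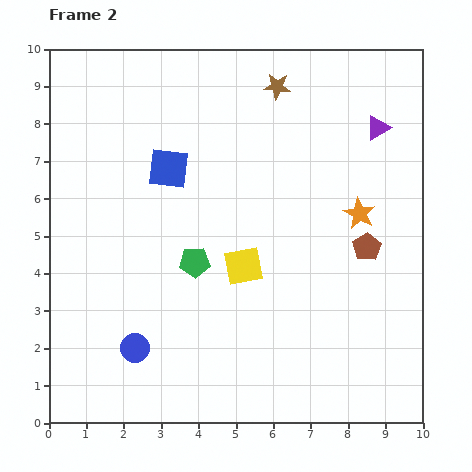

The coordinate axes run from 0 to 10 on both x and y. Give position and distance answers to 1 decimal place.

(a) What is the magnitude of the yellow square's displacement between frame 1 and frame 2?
3.9

The yellow square moved from (7.7, 7.2) to (5.2, 4.2), a distance of √(2.5² + 3.0²) ≈ 3.9.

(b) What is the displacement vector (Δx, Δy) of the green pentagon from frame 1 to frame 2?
(0.9, 2.1)

The green pentagon was at (3.0, 2.2) in frame 1 and (3.9, 4.3) in frame 2.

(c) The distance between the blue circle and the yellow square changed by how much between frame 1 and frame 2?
-3.1

Distance in frame 1: 6.7. Distance in frame 2: 3.6.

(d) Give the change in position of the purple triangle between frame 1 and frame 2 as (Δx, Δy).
(-0.5, 0.2)

The purple triangle was at (9.3, 7.7) in frame 1 and (8.8, 7.9) in frame 2.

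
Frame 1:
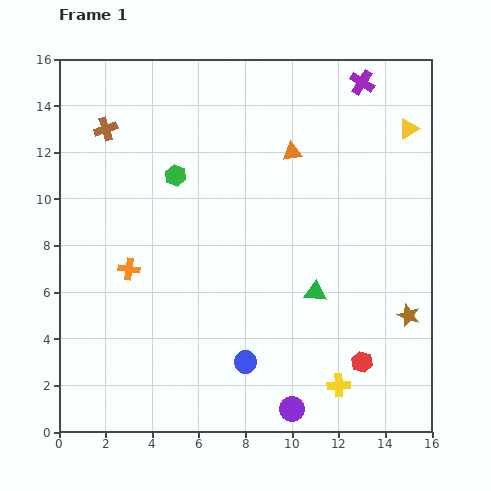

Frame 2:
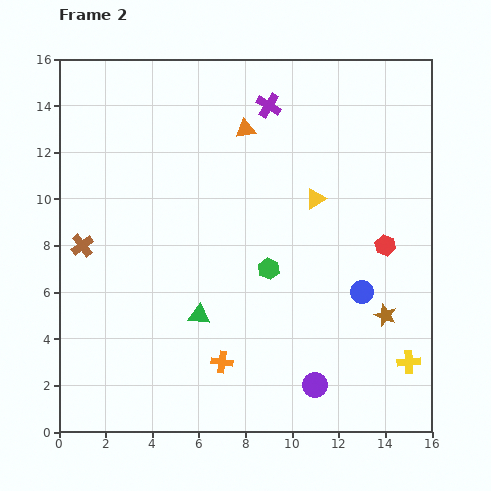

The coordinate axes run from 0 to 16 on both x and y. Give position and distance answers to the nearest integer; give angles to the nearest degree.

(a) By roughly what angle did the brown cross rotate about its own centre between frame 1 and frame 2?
19° counter-clockwise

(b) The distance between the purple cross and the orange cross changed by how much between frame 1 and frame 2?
-2

Distance in frame 1: 13. Distance in frame 2: 11.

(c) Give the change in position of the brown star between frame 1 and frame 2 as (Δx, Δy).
(-1, 0)

The brown star was at (15, 5) in frame 1 and (14, 5) in frame 2.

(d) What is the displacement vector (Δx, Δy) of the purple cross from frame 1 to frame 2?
(-4, -1)

The purple cross was at (13, 15) in frame 1 and (9, 14) in frame 2.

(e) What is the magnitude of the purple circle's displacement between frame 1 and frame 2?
1

The purple circle moved from (10, 1) to (11, 2), a distance of √(1² + 1²) ≈ 1.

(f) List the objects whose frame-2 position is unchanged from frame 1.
none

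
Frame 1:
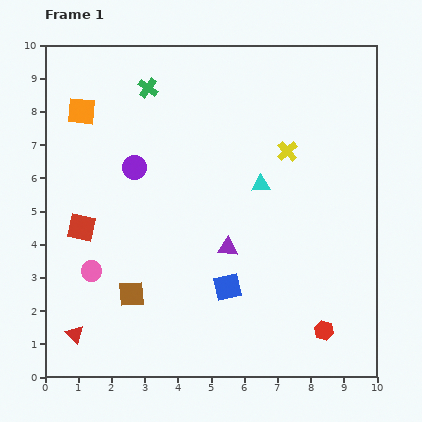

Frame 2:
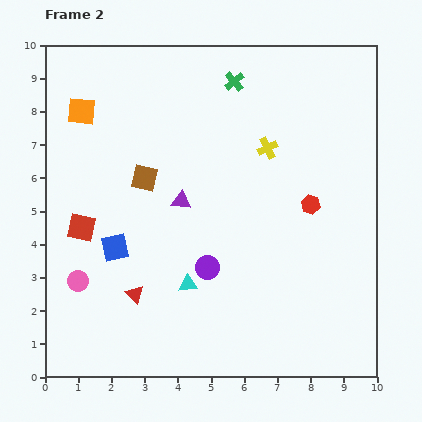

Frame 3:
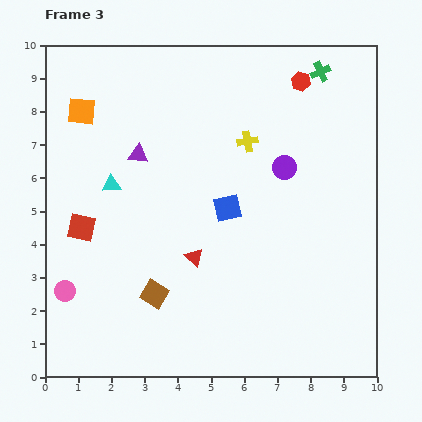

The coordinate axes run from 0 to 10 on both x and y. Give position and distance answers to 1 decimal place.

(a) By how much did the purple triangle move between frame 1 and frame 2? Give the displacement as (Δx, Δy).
(-1.4, 1.4)

The purple triangle was at (5.5, 3.9) in frame 1 and (4.1, 5.3) in frame 2.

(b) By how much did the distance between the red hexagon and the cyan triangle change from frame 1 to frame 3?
+1.7

Distance in frame 1: 4.8. Distance in frame 3: 6.5.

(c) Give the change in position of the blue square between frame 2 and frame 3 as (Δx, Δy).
(3.4, 1.2)

The blue square was at (2.1, 3.9) in frame 2 and (5.5, 5.1) in frame 3.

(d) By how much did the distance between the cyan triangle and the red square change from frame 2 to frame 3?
-2.0

Distance in frame 2: 3.6. Distance in frame 3: 1.6.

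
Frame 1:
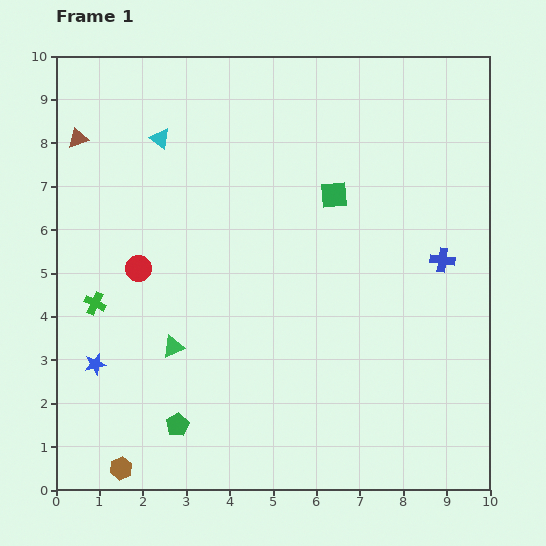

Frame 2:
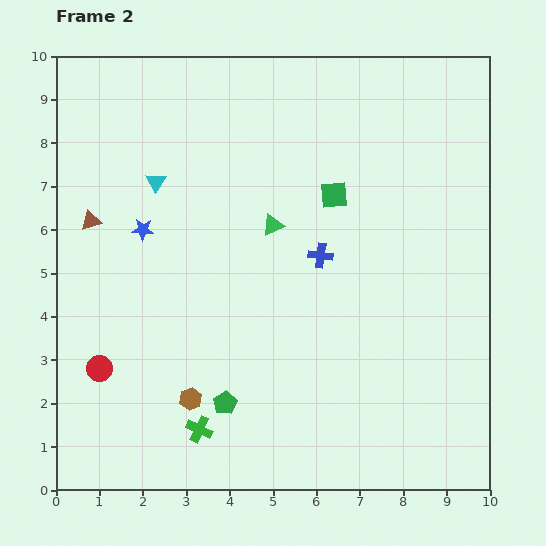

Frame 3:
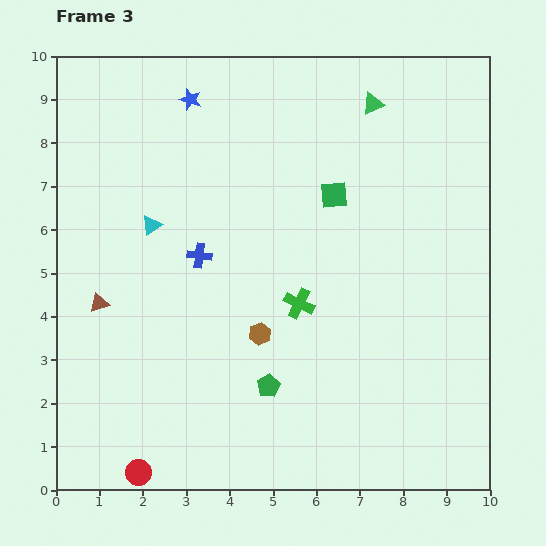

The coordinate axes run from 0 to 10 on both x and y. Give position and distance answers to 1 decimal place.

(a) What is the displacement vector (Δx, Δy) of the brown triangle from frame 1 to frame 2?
(0.3, -1.9)

The brown triangle was at (0.5, 8.1) in frame 1 and (0.8, 6.2) in frame 2.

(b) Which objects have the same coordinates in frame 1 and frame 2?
the green square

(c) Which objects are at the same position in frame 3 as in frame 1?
the green square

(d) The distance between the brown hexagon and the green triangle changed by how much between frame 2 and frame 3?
+1.5

Distance in frame 2: 4.4. Distance in frame 3: 5.9.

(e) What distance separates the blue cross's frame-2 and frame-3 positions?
2.8

The blue cross moved from (6.1, 5.4) to (3.3, 5.4), a distance of √(2.8² + 0.0²) ≈ 2.8.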